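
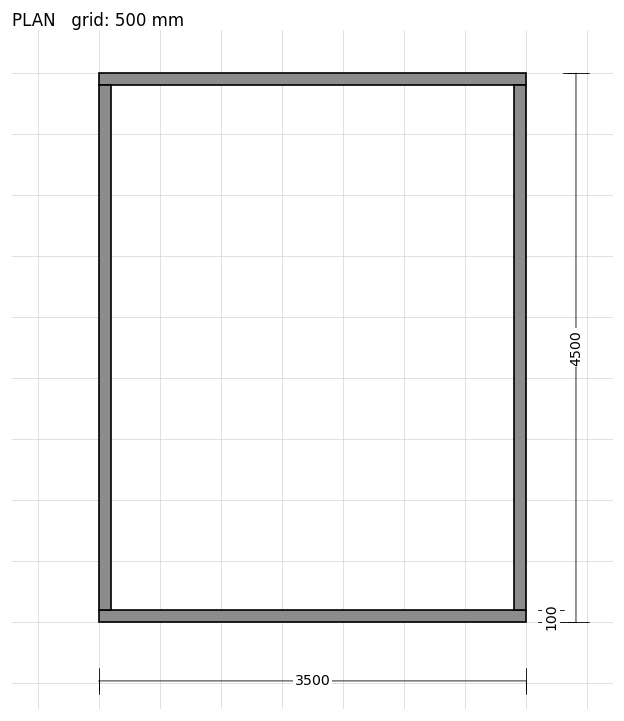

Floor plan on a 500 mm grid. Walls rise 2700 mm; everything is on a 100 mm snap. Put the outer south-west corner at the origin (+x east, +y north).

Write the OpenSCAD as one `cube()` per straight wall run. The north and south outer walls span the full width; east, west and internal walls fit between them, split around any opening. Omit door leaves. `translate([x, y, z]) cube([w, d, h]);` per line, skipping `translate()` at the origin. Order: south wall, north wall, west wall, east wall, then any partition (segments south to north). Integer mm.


cube([3500, 100, 2700]);
translate([0, 4400, 0]) cube([3500, 100, 2700]);
translate([0, 100, 0]) cube([100, 4300, 2700]);
translate([3400, 100, 0]) cube([100, 4300, 2700]);


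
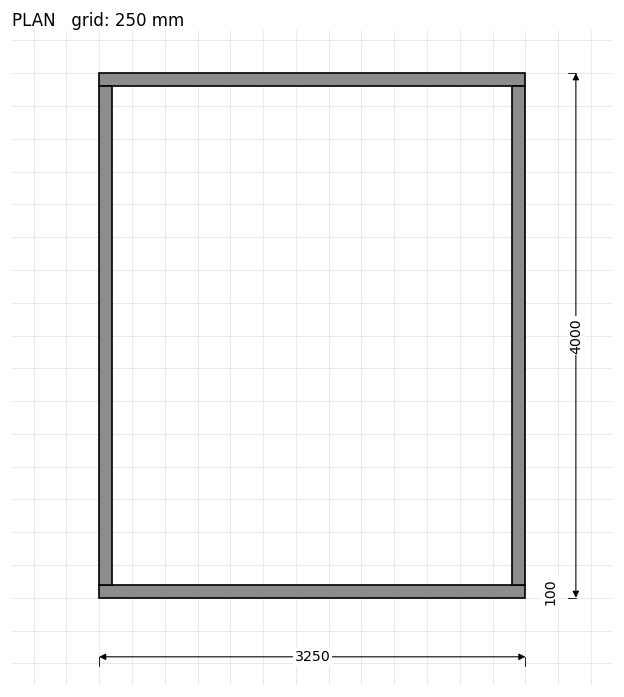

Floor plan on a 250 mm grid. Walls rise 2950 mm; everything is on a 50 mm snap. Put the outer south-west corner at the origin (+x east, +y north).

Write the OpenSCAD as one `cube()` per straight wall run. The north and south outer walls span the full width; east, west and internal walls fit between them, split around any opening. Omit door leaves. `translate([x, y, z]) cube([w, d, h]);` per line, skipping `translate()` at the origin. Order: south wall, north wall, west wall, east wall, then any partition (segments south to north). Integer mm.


cube([3250, 100, 2950]);
translate([0, 3900, 0]) cube([3250, 100, 2950]);
translate([0, 100, 0]) cube([100, 3800, 2950]);
translate([3150, 100, 0]) cube([100, 3800, 2950]);


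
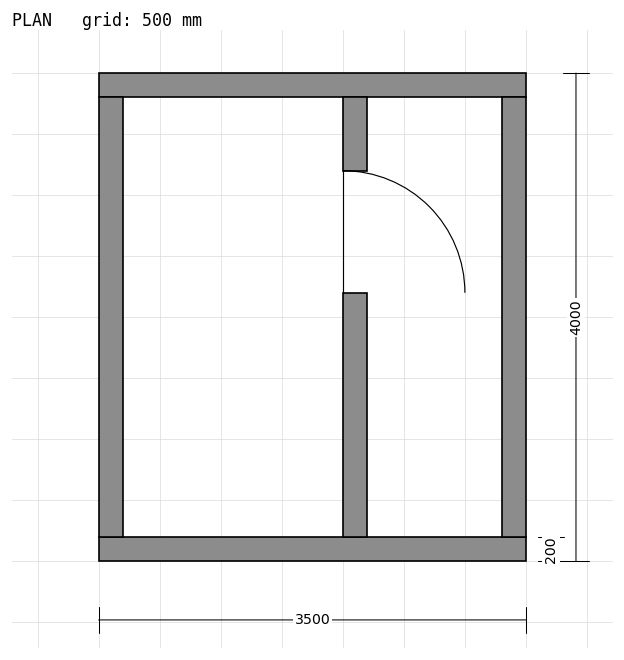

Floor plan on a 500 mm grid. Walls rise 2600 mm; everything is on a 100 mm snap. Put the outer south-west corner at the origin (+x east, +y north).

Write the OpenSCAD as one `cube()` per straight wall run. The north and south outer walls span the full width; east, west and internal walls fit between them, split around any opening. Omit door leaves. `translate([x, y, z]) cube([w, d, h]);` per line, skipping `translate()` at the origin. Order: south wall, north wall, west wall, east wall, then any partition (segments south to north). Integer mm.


cube([3500, 200, 2600]);
translate([0, 3800, 0]) cube([3500, 200, 2600]);
translate([0, 200, 0]) cube([200, 3600, 2600]);
translate([3300, 200, 0]) cube([200, 3600, 2600]);
translate([2000, 200, 0]) cube([200, 2000, 2600]);
translate([2000, 3200, 0]) cube([200, 600, 2600]);


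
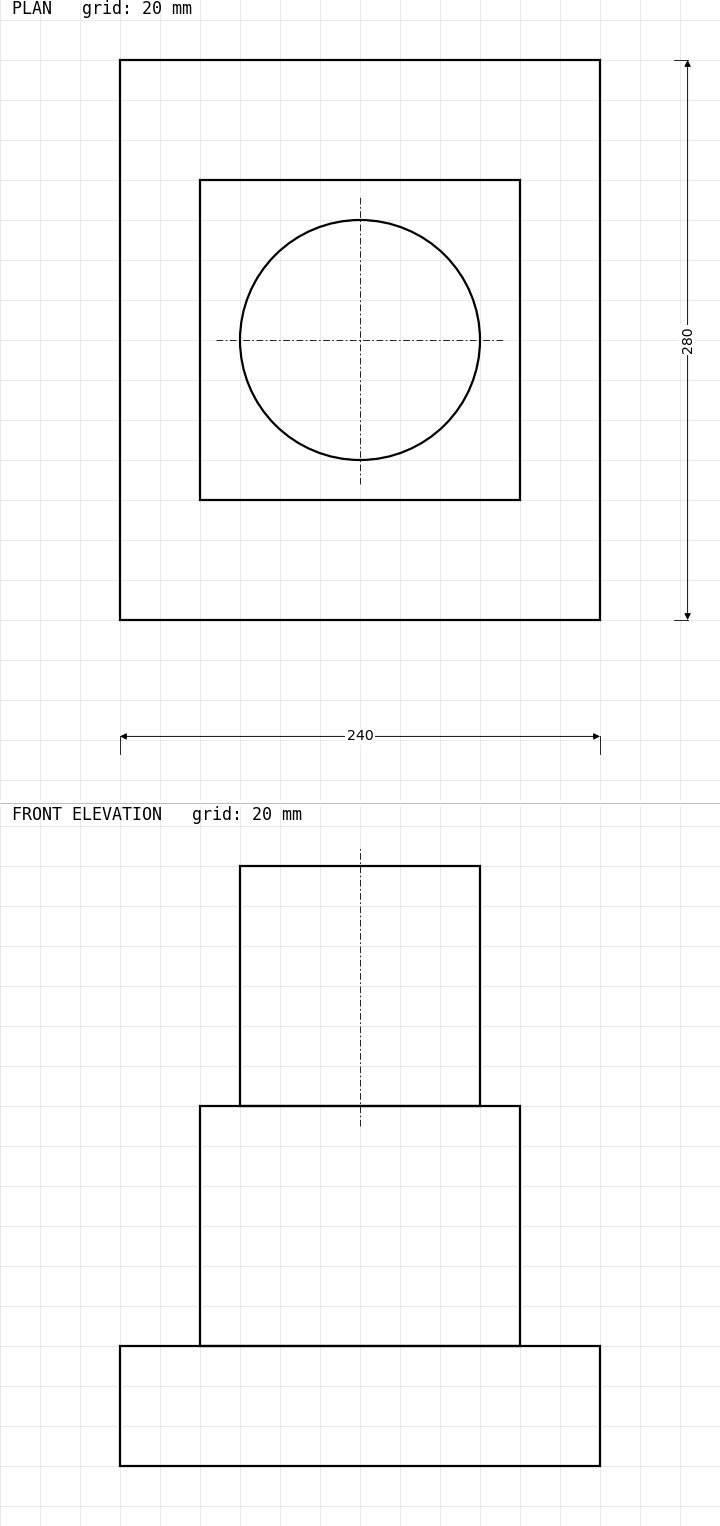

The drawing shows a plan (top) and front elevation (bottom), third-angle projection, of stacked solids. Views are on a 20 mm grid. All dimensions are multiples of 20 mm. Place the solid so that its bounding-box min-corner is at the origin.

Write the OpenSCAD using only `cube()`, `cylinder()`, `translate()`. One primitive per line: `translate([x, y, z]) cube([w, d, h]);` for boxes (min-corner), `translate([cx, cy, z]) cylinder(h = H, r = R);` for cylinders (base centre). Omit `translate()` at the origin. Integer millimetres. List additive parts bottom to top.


cube([240, 280, 60]);
translate([40, 60, 60]) cube([160, 160, 120]);
translate([120, 140, 180]) cylinder(h = 120, r = 60);


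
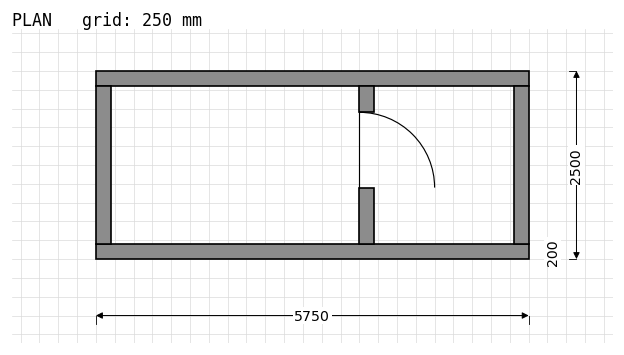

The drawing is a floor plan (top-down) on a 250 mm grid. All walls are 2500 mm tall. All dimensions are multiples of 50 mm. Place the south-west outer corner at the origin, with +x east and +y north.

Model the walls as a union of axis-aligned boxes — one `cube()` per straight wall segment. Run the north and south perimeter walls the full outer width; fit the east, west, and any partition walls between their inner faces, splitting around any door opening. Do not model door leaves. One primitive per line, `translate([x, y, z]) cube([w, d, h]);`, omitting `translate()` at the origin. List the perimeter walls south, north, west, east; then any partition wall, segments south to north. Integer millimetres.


cube([5750, 200, 2500]);
translate([0, 2300, 0]) cube([5750, 200, 2500]);
translate([0, 200, 0]) cube([200, 2100, 2500]);
translate([5550, 200, 0]) cube([200, 2100, 2500]);
translate([3500, 200, 0]) cube([200, 750, 2500]);
translate([3500, 1950, 0]) cube([200, 350, 2500]);


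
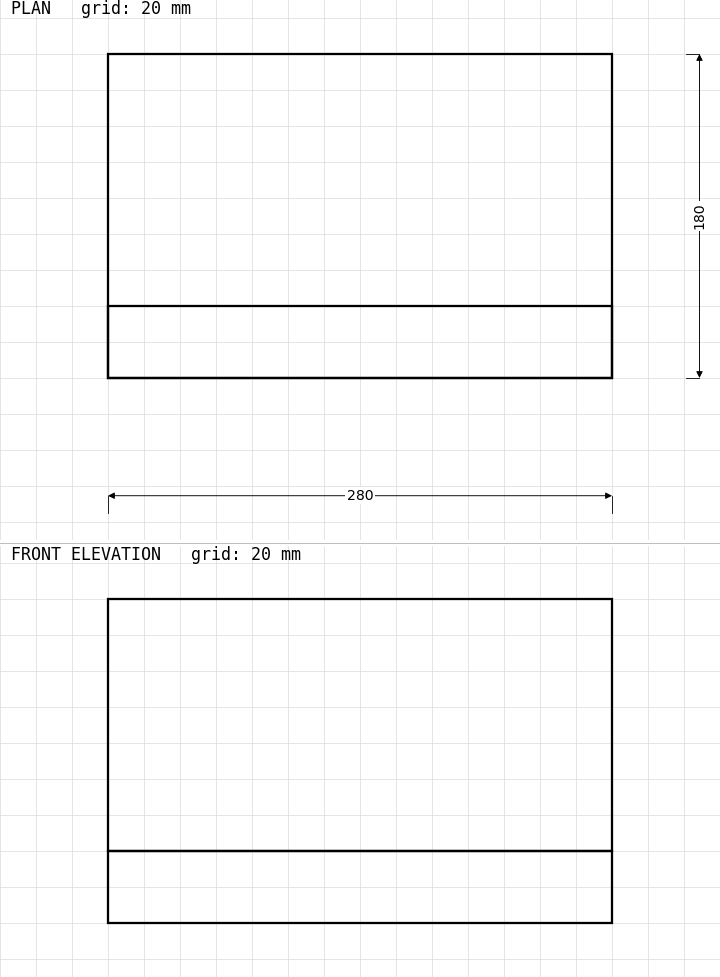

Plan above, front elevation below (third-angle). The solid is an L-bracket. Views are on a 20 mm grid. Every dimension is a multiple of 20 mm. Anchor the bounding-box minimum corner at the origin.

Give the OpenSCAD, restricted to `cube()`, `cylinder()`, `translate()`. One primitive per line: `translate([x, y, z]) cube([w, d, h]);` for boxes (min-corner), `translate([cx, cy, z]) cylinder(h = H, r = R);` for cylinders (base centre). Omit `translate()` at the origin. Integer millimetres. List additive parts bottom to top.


cube([280, 180, 40]);
translate([0, 0, 40]) cube([280, 40, 140]);


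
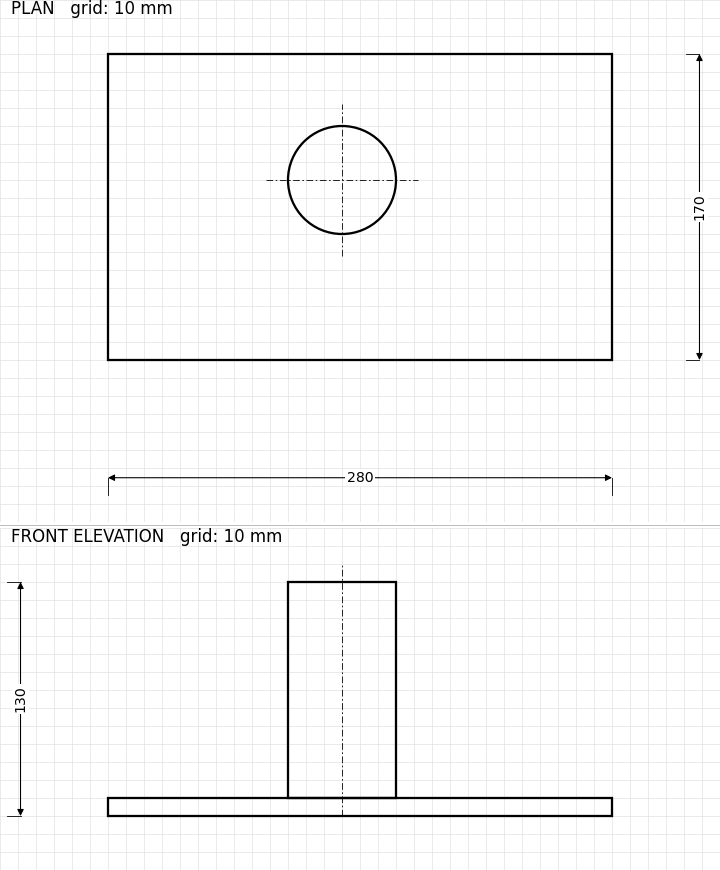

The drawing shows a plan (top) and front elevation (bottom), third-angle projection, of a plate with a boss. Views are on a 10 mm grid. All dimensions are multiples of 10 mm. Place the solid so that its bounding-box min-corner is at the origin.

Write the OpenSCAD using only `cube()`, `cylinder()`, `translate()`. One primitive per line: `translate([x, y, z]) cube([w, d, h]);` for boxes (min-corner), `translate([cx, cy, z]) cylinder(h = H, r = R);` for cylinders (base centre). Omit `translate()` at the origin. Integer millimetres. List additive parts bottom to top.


cube([280, 170, 10]);
translate([130, 100, 10]) cylinder(h = 120, r = 30);


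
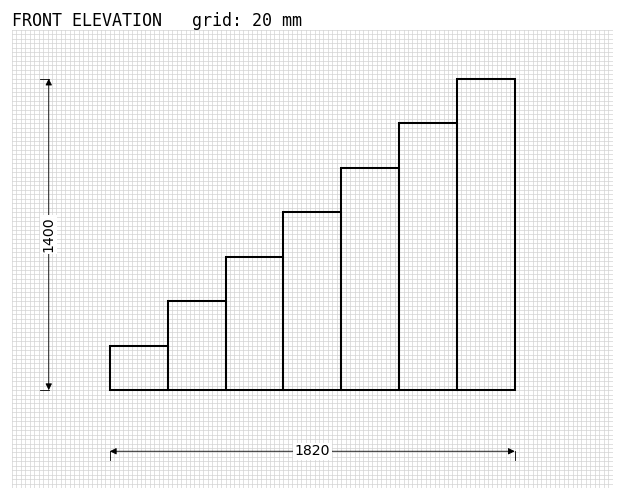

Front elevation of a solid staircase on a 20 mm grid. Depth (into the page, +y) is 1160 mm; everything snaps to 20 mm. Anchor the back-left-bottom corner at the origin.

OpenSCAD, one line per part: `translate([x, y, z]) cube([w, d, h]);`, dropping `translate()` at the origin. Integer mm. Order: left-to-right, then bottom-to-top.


cube([260, 1160, 200]);
translate([260, 0, 0]) cube([260, 1160, 400]);
translate([520, 0, 0]) cube([260, 1160, 600]);
translate([780, 0, 0]) cube([260, 1160, 800]);
translate([1040, 0, 0]) cube([260, 1160, 1000]);
translate([1300, 0, 0]) cube([260, 1160, 1200]);
translate([1560, 0, 0]) cube([260, 1160, 1400]);


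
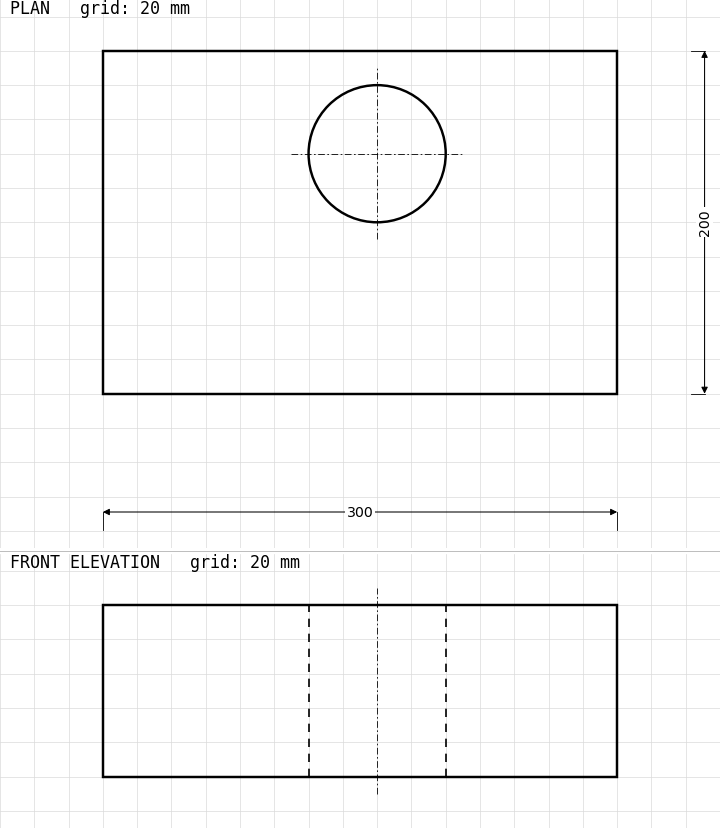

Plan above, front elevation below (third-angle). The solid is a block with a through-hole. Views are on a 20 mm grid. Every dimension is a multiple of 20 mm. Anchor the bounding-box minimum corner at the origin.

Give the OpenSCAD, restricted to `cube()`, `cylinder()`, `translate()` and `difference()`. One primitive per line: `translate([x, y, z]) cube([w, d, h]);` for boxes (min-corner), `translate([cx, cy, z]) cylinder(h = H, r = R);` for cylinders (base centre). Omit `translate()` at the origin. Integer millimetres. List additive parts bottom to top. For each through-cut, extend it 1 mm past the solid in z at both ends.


difference() {
  cube([300, 200, 100]);
  translate([160, 140, -1]) cylinder(h = 102, r = 40);
}


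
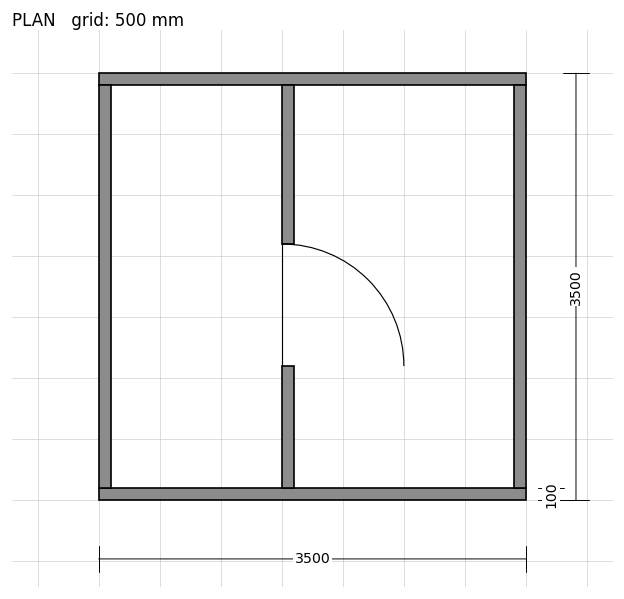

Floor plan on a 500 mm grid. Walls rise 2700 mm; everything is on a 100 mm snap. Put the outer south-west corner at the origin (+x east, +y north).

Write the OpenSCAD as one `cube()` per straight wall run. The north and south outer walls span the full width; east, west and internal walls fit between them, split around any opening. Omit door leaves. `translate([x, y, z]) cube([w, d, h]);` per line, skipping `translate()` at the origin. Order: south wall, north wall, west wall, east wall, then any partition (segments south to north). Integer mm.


cube([3500, 100, 2700]);
translate([0, 3400, 0]) cube([3500, 100, 2700]);
translate([0, 100, 0]) cube([100, 3300, 2700]);
translate([3400, 100, 0]) cube([100, 3300, 2700]);
translate([1500, 100, 0]) cube([100, 1000, 2700]);
translate([1500, 2100, 0]) cube([100, 1300, 2700]);


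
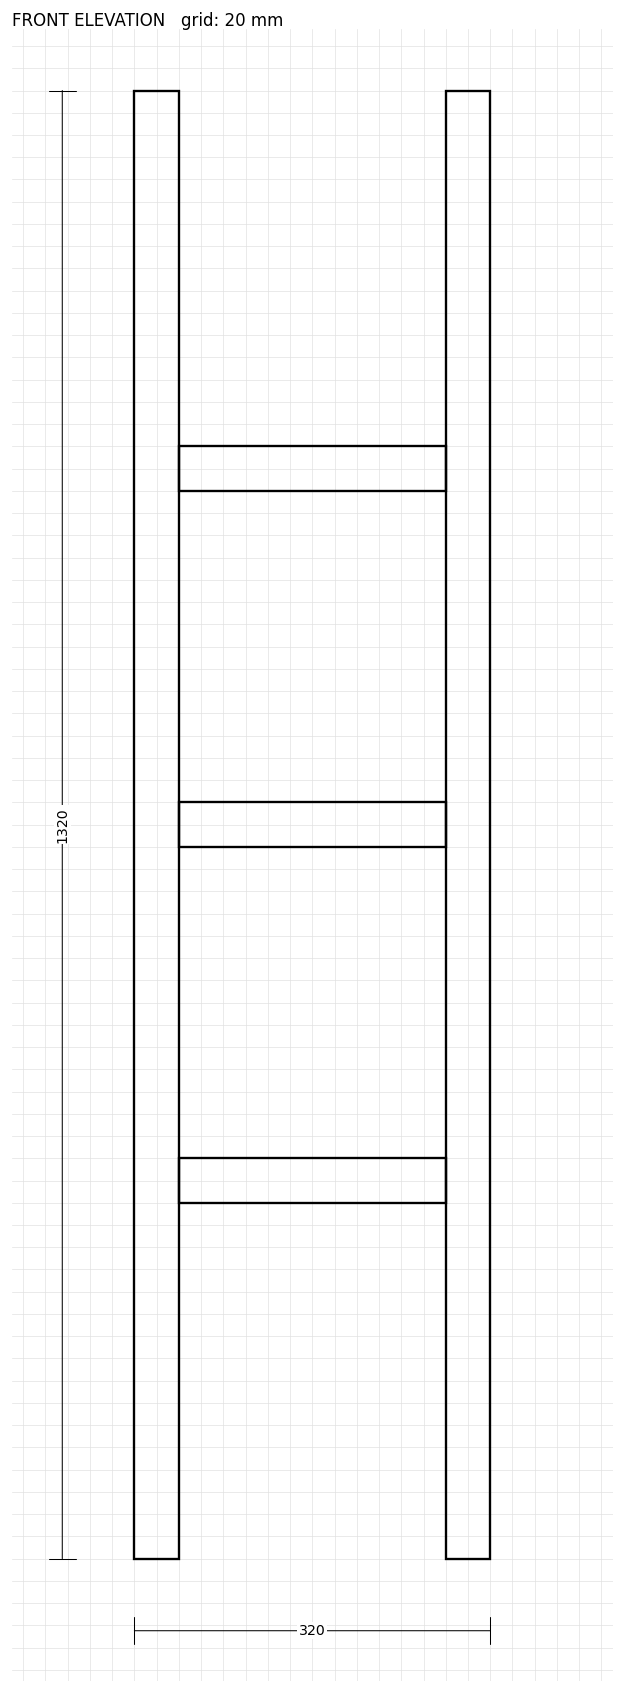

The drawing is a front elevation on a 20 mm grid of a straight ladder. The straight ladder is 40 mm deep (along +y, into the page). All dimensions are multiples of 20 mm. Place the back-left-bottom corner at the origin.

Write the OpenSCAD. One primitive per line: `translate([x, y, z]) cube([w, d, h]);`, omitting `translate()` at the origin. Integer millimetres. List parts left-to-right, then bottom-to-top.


cube([40, 40, 1320]);
translate([40, 0, 320]) cube([240, 40, 40]);
translate([40, 0, 640]) cube([240, 40, 40]);
translate([40, 0, 960]) cube([240, 40, 40]);
translate([280, 0, 0]) cube([40, 40, 1320]);


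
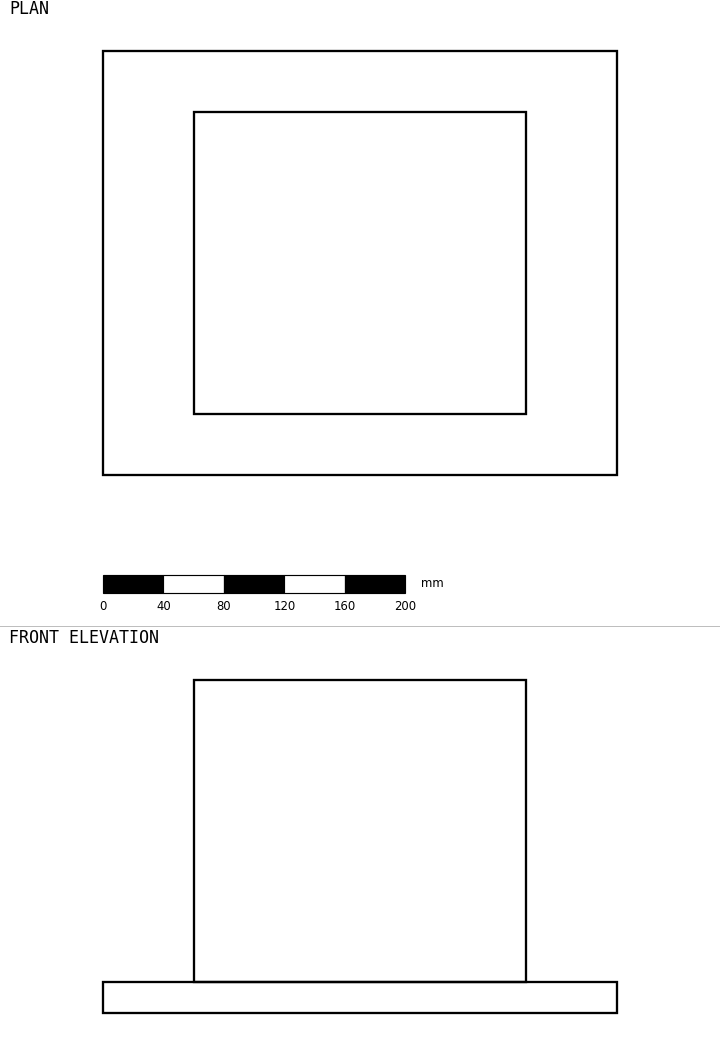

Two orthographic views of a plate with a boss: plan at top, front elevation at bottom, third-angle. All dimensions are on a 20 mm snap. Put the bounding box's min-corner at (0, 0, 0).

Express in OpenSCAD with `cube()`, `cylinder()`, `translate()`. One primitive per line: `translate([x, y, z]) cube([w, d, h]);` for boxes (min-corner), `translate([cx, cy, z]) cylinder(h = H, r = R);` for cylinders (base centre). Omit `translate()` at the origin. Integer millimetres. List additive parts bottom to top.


cube([340, 280, 20]);
translate([60, 40, 20]) cube([220, 200, 200]);


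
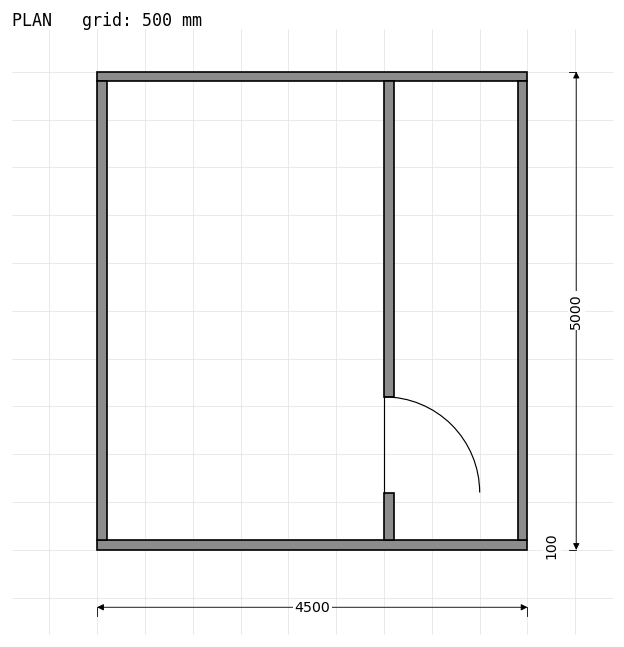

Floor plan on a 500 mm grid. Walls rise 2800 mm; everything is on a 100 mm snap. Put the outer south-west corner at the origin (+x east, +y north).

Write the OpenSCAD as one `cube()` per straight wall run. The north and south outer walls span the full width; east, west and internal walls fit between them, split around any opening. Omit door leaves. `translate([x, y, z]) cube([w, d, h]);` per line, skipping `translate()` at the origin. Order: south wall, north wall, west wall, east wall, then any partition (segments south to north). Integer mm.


cube([4500, 100, 2800]);
translate([0, 4900, 0]) cube([4500, 100, 2800]);
translate([0, 100, 0]) cube([100, 4800, 2800]);
translate([4400, 100, 0]) cube([100, 4800, 2800]);
translate([3000, 100, 0]) cube([100, 500, 2800]);
translate([3000, 1600, 0]) cube([100, 3300, 2800]);


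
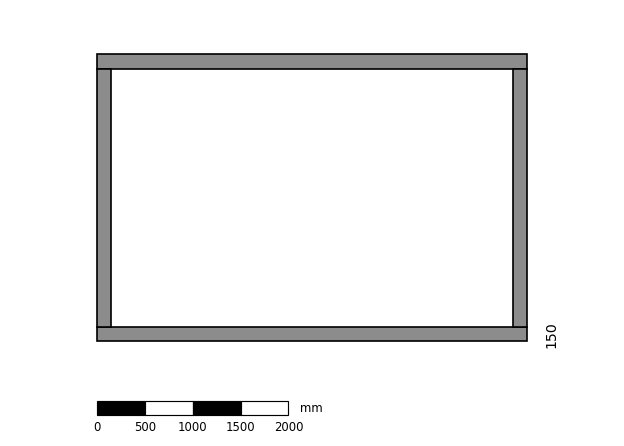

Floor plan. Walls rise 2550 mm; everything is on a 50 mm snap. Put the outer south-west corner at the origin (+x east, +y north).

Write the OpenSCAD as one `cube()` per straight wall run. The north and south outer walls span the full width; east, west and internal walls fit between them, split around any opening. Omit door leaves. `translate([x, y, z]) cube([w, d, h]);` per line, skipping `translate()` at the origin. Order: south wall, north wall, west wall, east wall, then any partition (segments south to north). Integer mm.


cube([4500, 150, 2550]);
translate([0, 2850, 0]) cube([4500, 150, 2550]);
translate([0, 150, 0]) cube([150, 2700, 2550]);
translate([4350, 150, 0]) cube([150, 2700, 2550]);


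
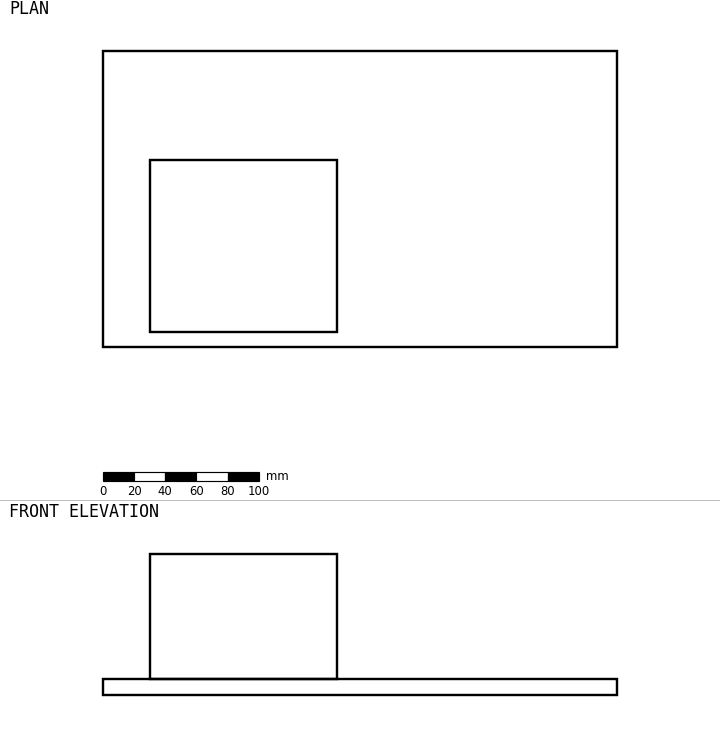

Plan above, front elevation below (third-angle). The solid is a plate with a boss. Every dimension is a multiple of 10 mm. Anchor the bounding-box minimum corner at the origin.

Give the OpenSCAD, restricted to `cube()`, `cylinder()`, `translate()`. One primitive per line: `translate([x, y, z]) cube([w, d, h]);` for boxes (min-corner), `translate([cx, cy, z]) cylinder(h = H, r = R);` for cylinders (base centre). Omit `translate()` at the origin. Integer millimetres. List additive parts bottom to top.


cube([330, 190, 10]);
translate([30, 10, 10]) cube([120, 110, 80]);


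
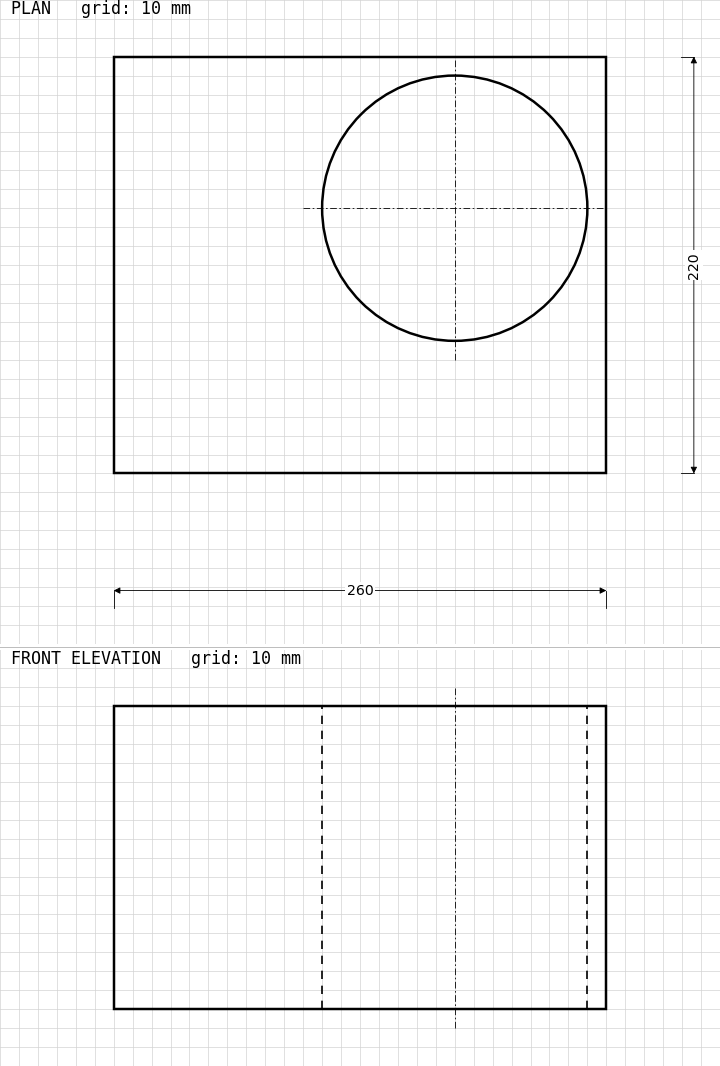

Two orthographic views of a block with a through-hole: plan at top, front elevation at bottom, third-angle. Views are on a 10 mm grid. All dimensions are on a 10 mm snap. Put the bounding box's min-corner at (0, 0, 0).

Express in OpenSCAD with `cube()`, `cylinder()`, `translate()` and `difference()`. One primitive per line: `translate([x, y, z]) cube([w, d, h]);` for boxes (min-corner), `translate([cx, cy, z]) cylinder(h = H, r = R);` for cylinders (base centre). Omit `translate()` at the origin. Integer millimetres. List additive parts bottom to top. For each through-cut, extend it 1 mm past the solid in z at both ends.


difference() {
  cube([260, 220, 160]);
  translate([180, 140, -1]) cylinder(h = 162, r = 70);
}


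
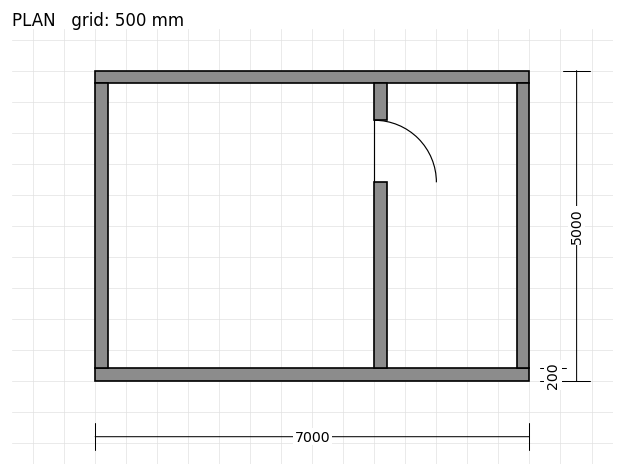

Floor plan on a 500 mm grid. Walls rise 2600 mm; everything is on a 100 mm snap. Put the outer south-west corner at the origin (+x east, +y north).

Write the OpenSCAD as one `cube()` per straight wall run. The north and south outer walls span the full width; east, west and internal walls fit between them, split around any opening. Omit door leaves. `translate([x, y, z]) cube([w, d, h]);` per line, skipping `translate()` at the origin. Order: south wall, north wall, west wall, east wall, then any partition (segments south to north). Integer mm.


cube([7000, 200, 2600]);
translate([0, 4800, 0]) cube([7000, 200, 2600]);
translate([0, 200, 0]) cube([200, 4600, 2600]);
translate([6800, 200, 0]) cube([200, 4600, 2600]);
translate([4500, 200, 0]) cube([200, 3000, 2600]);
translate([4500, 4200, 0]) cube([200, 600, 2600]);


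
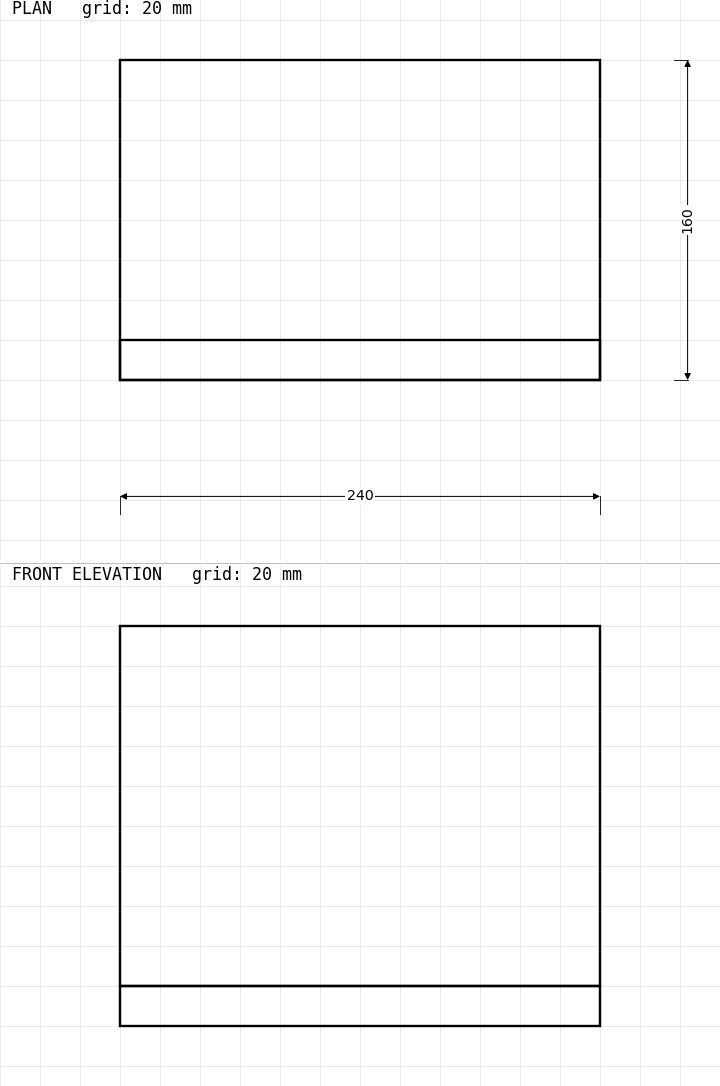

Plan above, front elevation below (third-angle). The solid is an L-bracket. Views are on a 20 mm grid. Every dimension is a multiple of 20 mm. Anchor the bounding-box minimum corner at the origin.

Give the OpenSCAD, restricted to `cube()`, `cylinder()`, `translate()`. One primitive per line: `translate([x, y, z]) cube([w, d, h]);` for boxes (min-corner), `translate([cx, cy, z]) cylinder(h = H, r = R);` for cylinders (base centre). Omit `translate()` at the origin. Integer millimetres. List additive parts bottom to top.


cube([240, 160, 20]);
translate([0, 0, 20]) cube([240, 20, 180]);


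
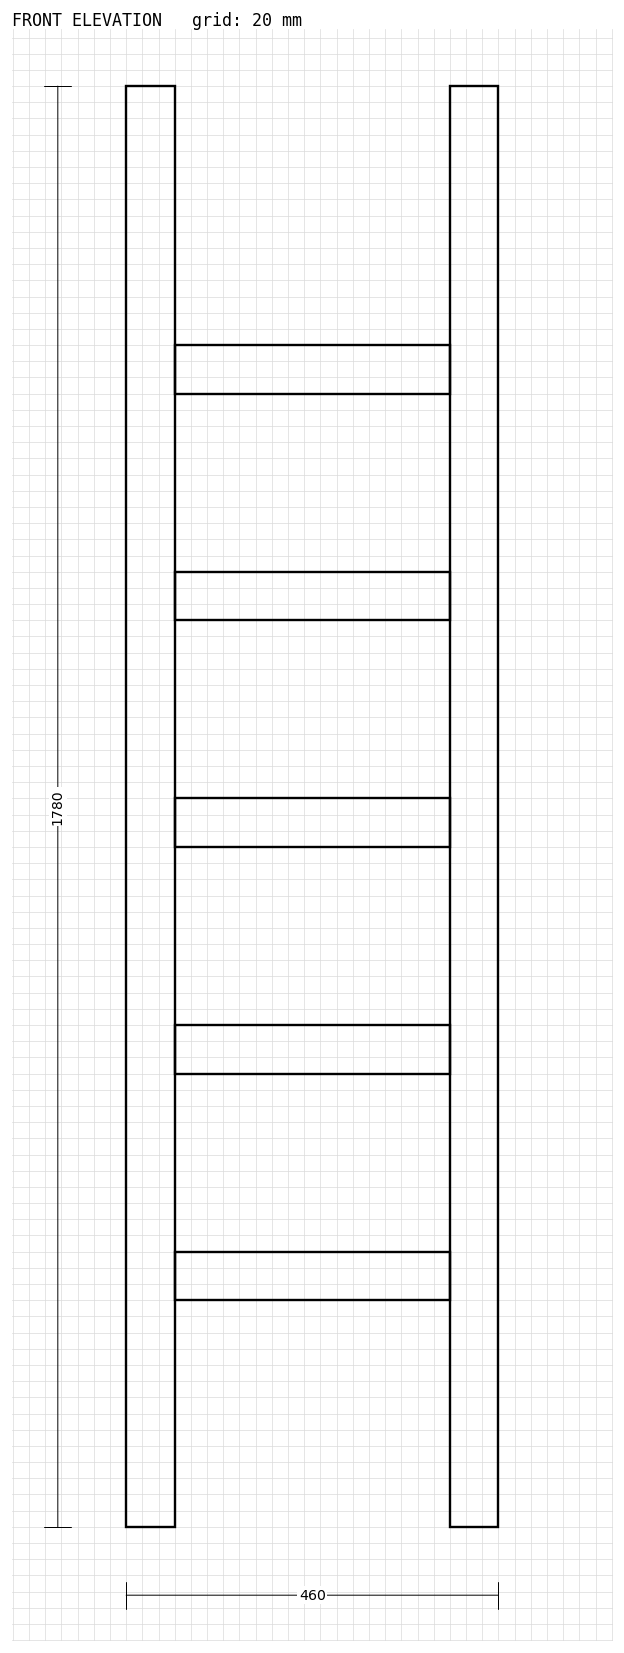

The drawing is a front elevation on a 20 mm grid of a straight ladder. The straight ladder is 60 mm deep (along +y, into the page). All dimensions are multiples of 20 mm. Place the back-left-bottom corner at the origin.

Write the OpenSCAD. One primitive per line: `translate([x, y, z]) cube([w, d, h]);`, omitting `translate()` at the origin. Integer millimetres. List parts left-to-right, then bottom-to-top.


cube([60, 60, 1780]);
translate([60, 0, 280]) cube([340, 60, 60]);
translate([60, 0, 560]) cube([340, 60, 60]);
translate([60, 0, 840]) cube([340, 60, 60]);
translate([60, 0, 1120]) cube([340, 60, 60]);
translate([60, 0, 1400]) cube([340, 60, 60]);
translate([400, 0, 0]) cube([60, 60, 1780]);


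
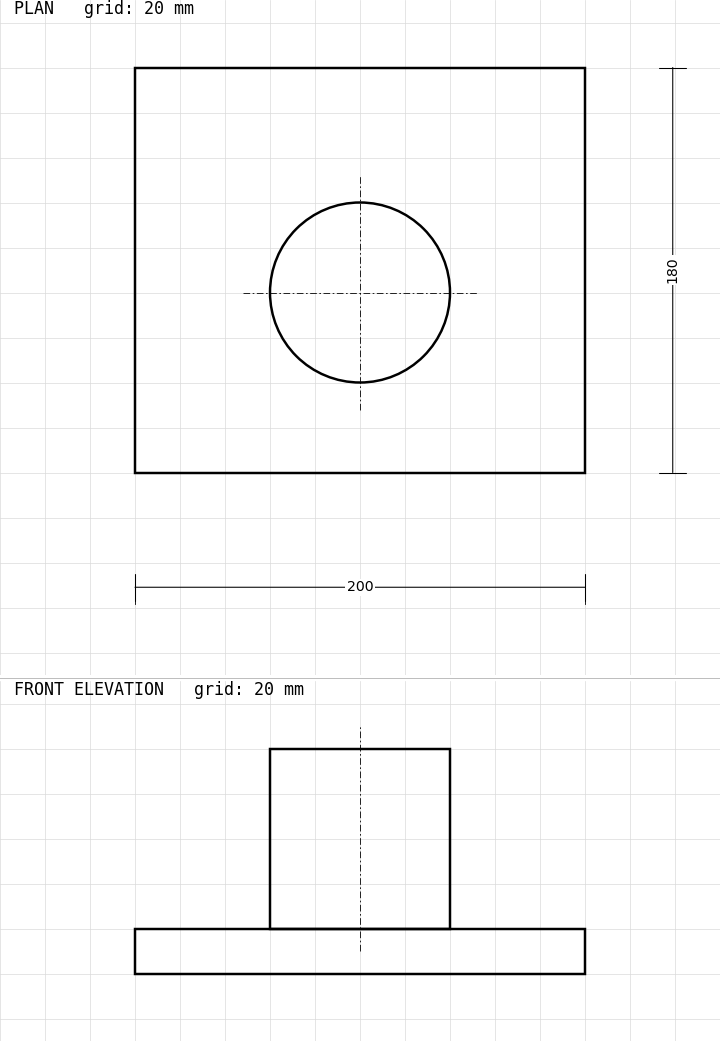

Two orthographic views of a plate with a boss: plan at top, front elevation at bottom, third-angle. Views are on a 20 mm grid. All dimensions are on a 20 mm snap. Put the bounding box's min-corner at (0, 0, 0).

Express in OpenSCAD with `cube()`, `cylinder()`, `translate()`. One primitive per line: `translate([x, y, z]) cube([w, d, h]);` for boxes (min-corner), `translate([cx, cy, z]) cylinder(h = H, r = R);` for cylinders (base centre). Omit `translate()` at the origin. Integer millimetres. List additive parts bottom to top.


cube([200, 180, 20]);
translate([100, 80, 20]) cylinder(h = 80, r = 40);


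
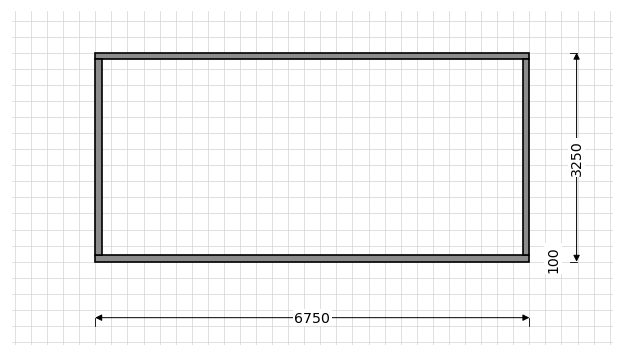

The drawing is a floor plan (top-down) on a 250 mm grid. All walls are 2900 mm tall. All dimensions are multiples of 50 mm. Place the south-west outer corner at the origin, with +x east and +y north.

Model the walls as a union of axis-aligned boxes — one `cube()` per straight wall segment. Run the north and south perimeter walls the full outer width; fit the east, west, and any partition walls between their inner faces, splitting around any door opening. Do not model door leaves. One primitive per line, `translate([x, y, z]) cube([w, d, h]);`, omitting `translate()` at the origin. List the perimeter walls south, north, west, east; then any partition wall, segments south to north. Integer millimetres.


cube([6750, 100, 2900]);
translate([0, 3150, 0]) cube([6750, 100, 2900]);
translate([0, 100, 0]) cube([100, 3050, 2900]);
translate([6650, 100, 0]) cube([100, 3050, 2900]);


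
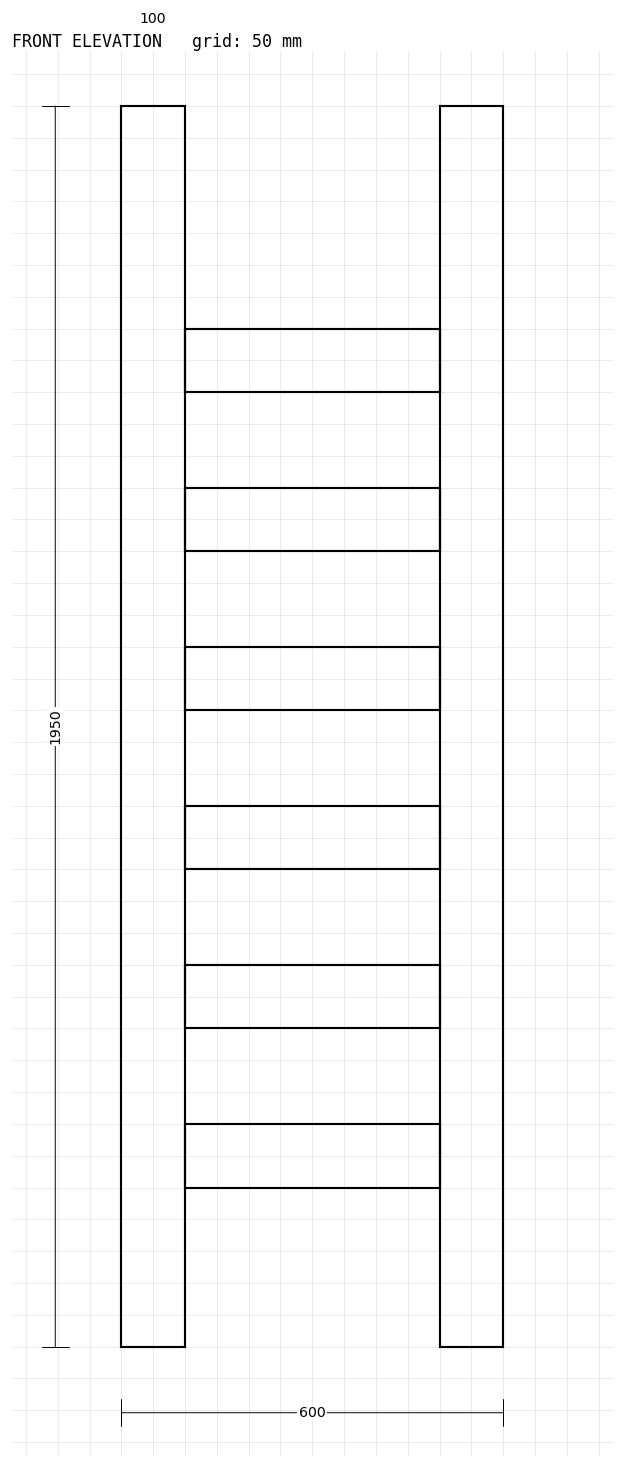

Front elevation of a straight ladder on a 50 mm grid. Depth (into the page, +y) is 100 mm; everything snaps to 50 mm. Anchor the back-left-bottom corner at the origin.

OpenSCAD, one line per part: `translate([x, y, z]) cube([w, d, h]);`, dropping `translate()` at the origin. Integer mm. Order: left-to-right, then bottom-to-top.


cube([100, 100, 1950]);
translate([100, 0, 250]) cube([400, 100, 100]);
translate([100, 0, 500]) cube([400, 100, 100]);
translate([100, 0, 750]) cube([400, 100, 100]);
translate([100, 0, 1000]) cube([400, 100, 100]);
translate([100, 0, 1250]) cube([400, 100, 100]);
translate([100, 0, 1500]) cube([400, 100, 100]);
translate([500, 0, 0]) cube([100, 100, 1950]);


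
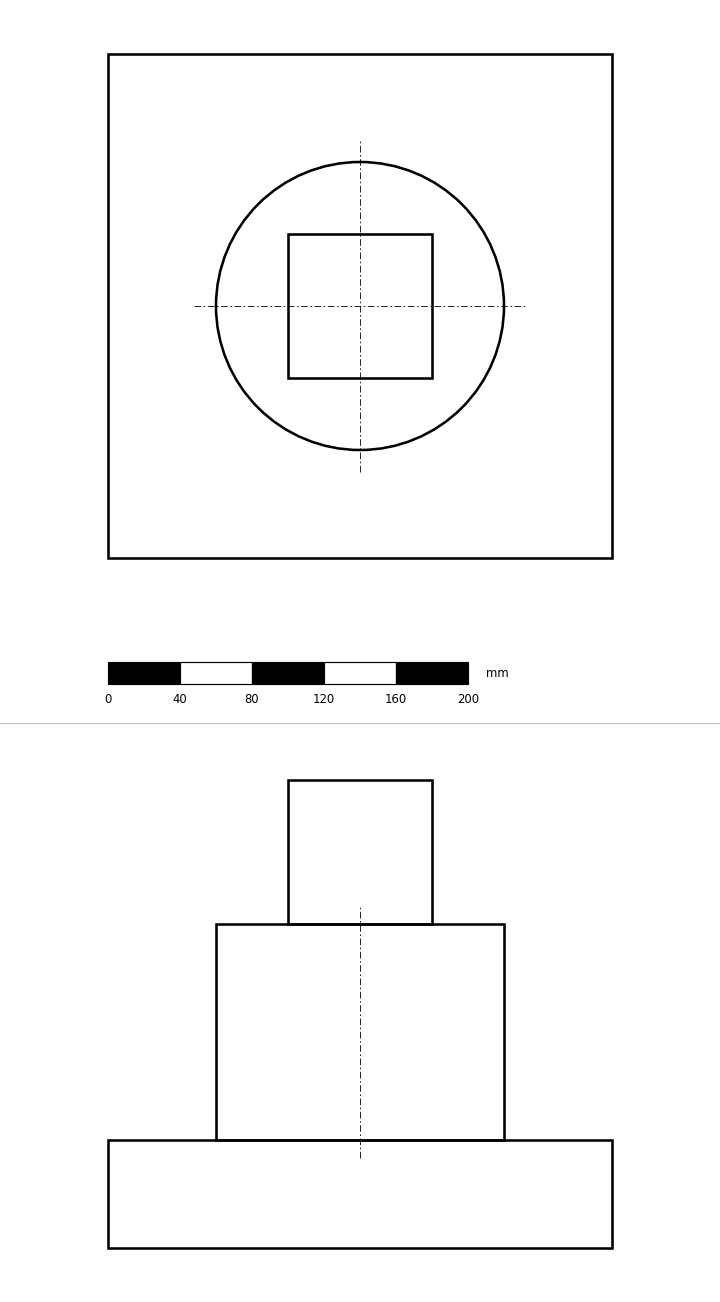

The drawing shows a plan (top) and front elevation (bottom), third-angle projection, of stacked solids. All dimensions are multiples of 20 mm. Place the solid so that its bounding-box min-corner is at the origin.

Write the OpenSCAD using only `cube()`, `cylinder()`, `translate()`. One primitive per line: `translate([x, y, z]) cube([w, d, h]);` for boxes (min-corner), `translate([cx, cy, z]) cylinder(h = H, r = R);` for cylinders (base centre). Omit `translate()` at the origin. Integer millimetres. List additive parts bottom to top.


cube([280, 280, 60]);
translate([140, 140, 60]) cylinder(h = 120, r = 80);
translate([100, 100, 180]) cube([80, 80, 80]);


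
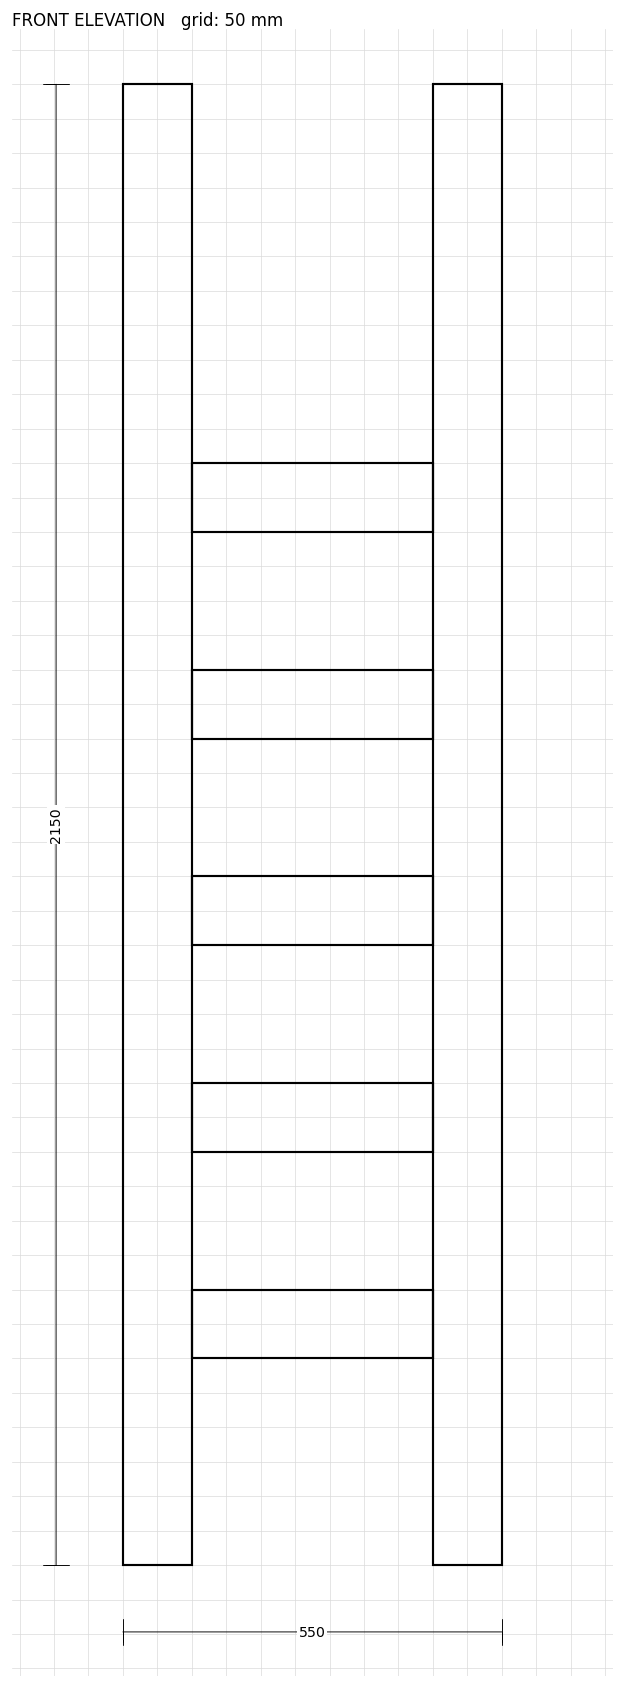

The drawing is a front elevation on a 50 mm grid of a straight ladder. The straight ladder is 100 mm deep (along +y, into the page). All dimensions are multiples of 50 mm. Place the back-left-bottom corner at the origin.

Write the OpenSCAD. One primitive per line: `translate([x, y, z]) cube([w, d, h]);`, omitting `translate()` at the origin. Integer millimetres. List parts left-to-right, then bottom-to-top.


cube([100, 100, 2150]);
translate([100, 0, 300]) cube([350, 100, 100]);
translate([100, 0, 600]) cube([350, 100, 100]);
translate([100, 0, 900]) cube([350, 100, 100]);
translate([100, 0, 1200]) cube([350, 100, 100]);
translate([100, 0, 1500]) cube([350, 100, 100]);
translate([450, 0, 0]) cube([100, 100, 2150]);


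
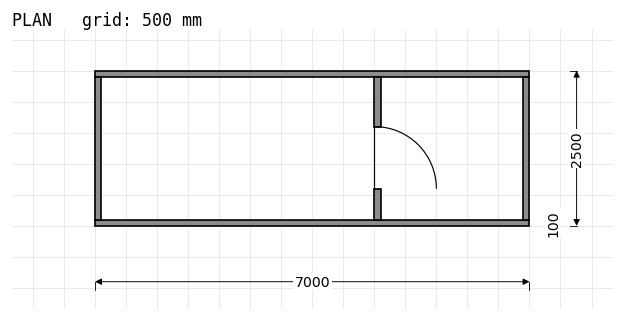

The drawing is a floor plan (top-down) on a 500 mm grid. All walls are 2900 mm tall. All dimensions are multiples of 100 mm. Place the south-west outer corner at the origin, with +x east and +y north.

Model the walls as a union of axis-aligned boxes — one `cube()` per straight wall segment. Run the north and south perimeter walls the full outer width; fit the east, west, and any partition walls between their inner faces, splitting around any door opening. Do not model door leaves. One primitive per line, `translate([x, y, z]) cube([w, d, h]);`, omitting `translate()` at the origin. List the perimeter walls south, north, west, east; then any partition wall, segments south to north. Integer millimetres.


cube([7000, 100, 2900]);
translate([0, 2400, 0]) cube([7000, 100, 2900]);
translate([0, 100, 0]) cube([100, 2300, 2900]);
translate([6900, 100, 0]) cube([100, 2300, 2900]);
translate([4500, 100, 0]) cube([100, 500, 2900]);
translate([4500, 1600, 0]) cube([100, 800, 2900]);


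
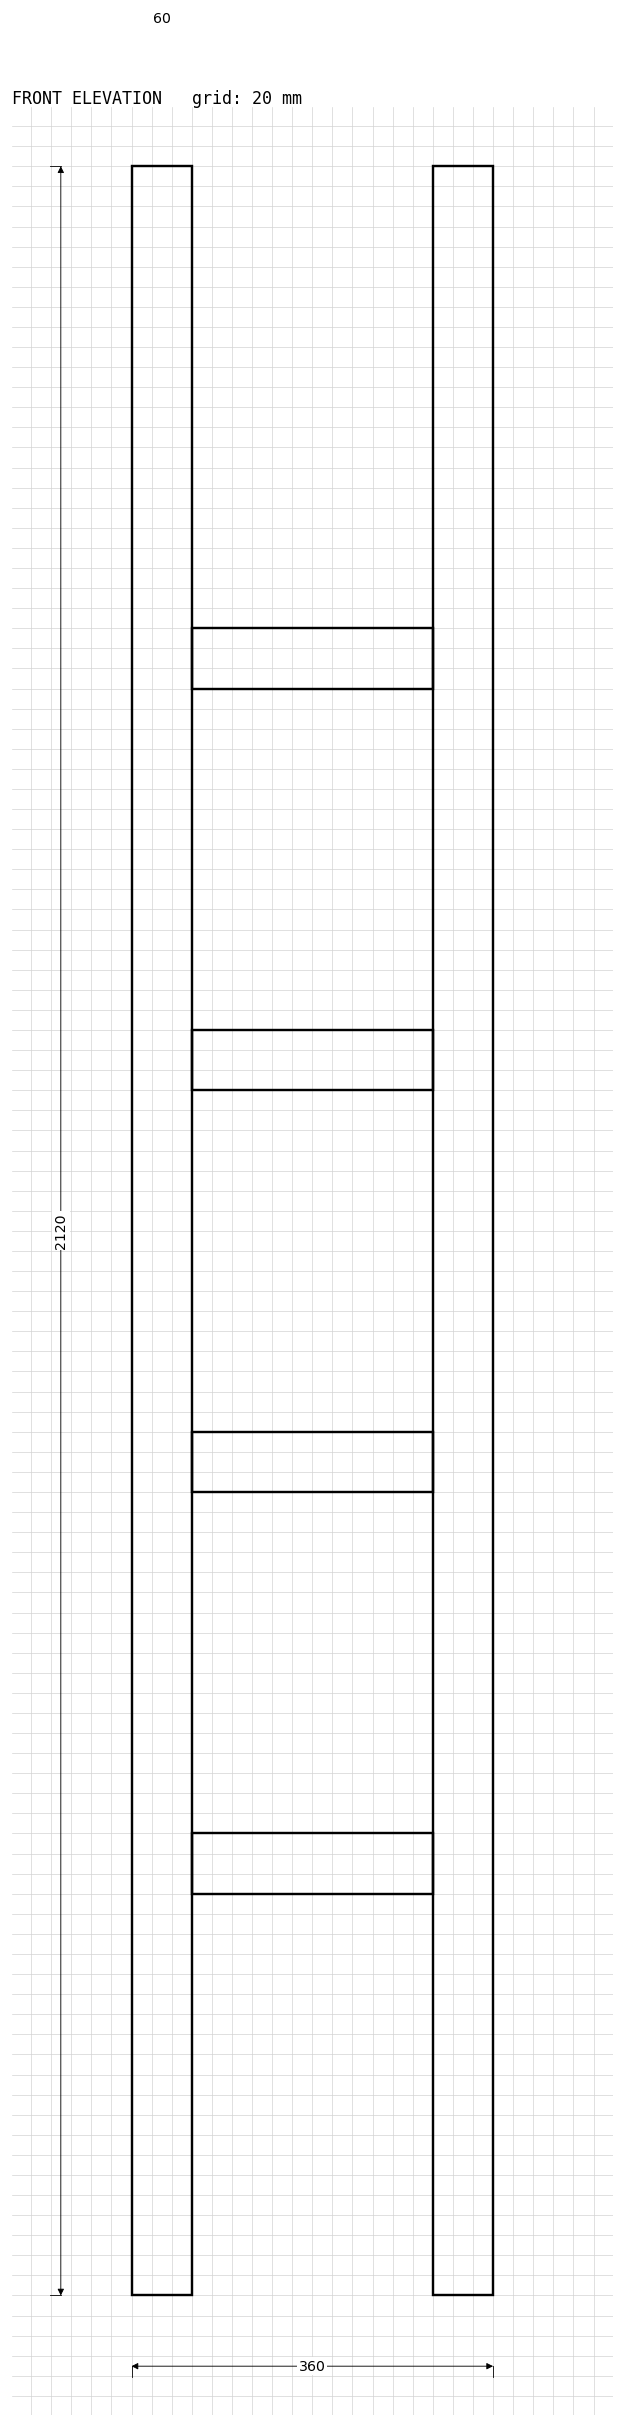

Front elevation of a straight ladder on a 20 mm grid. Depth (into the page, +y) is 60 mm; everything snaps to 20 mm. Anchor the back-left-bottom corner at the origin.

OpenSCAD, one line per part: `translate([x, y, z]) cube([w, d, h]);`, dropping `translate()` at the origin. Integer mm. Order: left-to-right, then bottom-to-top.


cube([60, 60, 2120]);
translate([60, 0, 400]) cube([240, 60, 60]);
translate([60, 0, 800]) cube([240, 60, 60]);
translate([60, 0, 1200]) cube([240, 60, 60]);
translate([60, 0, 1600]) cube([240, 60, 60]);
translate([300, 0, 0]) cube([60, 60, 2120]);


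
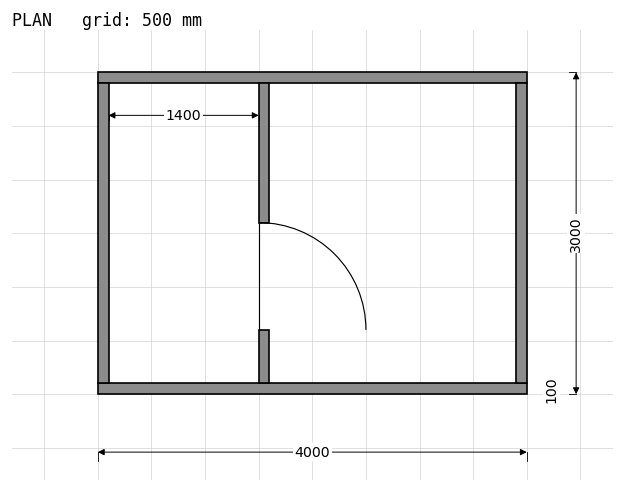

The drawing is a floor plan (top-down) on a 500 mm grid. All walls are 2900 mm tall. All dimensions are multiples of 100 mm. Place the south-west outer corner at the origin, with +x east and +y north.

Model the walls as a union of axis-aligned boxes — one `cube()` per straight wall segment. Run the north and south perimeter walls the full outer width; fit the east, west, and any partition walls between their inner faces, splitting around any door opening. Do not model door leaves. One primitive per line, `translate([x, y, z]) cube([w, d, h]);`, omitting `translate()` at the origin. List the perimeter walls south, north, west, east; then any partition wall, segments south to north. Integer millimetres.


cube([4000, 100, 2900]);
translate([0, 2900, 0]) cube([4000, 100, 2900]);
translate([0, 100, 0]) cube([100, 2800, 2900]);
translate([3900, 100, 0]) cube([100, 2800, 2900]);
translate([1500, 100, 0]) cube([100, 500, 2900]);
translate([1500, 1600, 0]) cube([100, 1300, 2900]);


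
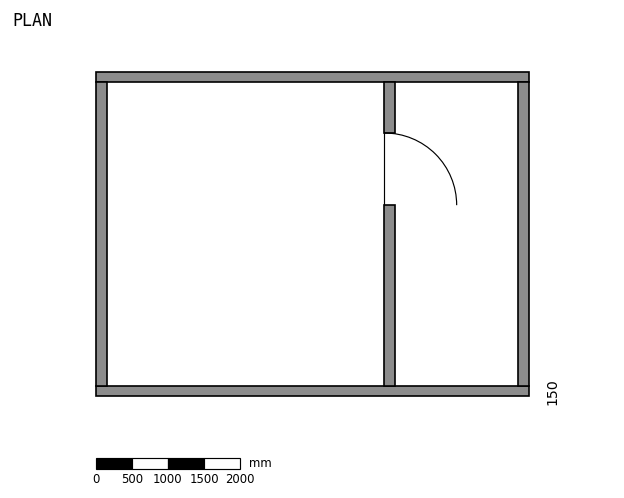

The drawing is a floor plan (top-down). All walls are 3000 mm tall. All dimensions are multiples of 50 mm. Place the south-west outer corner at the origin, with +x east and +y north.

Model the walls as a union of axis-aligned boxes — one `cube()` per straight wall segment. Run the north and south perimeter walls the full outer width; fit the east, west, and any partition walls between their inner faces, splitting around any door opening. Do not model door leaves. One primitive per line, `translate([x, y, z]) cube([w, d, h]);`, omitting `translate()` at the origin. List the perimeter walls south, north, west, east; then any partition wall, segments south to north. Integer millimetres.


cube([6000, 150, 3000]);
translate([0, 4350, 0]) cube([6000, 150, 3000]);
translate([0, 150, 0]) cube([150, 4200, 3000]);
translate([5850, 150, 0]) cube([150, 4200, 3000]);
translate([4000, 150, 0]) cube([150, 2500, 3000]);
translate([4000, 3650, 0]) cube([150, 700, 3000]);


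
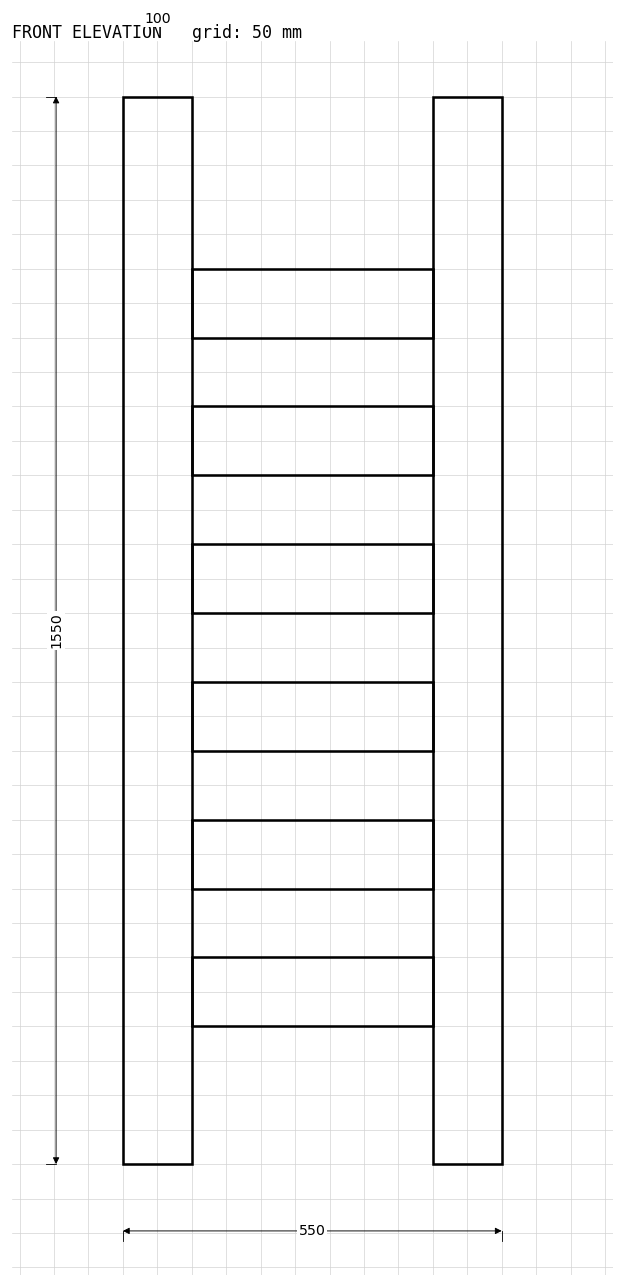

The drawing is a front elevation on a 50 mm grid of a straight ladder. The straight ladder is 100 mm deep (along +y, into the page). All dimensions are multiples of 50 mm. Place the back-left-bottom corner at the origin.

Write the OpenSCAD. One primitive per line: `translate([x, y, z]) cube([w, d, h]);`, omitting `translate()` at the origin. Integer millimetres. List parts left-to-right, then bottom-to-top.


cube([100, 100, 1550]);
translate([100, 0, 200]) cube([350, 100, 100]);
translate([100, 0, 400]) cube([350, 100, 100]);
translate([100, 0, 600]) cube([350, 100, 100]);
translate([100, 0, 800]) cube([350, 100, 100]);
translate([100, 0, 1000]) cube([350, 100, 100]);
translate([100, 0, 1200]) cube([350, 100, 100]);
translate([450, 0, 0]) cube([100, 100, 1550]);


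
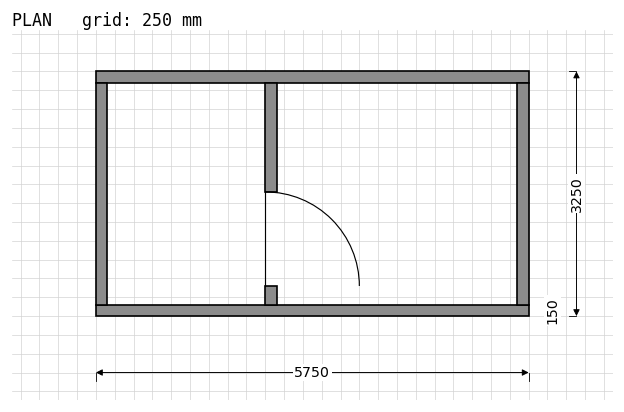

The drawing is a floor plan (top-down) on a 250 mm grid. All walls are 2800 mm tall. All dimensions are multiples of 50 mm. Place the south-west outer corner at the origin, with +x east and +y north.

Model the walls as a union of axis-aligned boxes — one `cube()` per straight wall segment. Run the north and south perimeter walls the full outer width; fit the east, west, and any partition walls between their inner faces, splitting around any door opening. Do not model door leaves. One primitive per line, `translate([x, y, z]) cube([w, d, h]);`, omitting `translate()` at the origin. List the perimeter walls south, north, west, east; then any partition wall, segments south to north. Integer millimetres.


cube([5750, 150, 2800]);
translate([0, 3100, 0]) cube([5750, 150, 2800]);
translate([0, 150, 0]) cube([150, 2950, 2800]);
translate([5600, 150, 0]) cube([150, 2950, 2800]);
translate([2250, 150, 0]) cube([150, 250, 2800]);
translate([2250, 1650, 0]) cube([150, 1450, 2800]);


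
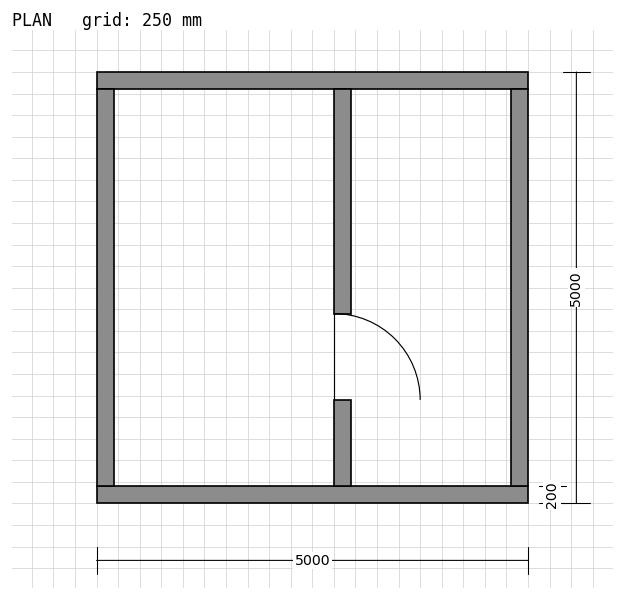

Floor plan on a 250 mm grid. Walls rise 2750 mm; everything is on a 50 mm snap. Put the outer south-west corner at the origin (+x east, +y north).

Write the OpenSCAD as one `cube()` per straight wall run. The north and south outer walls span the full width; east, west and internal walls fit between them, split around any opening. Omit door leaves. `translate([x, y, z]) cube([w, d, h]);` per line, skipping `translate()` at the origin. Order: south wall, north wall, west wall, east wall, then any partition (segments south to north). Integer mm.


cube([5000, 200, 2750]);
translate([0, 4800, 0]) cube([5000, 200, 2750]);
translate([0, 200, 0]) cube([200, 4600, 2750]);
translate([4800, 200, 0]) cube([200, 4600, 2750]);
translate([2750, 200, 0]) cube([200, 1000, 2750]);
translate([2750, 2200, 0]) cube([200, 2600, 2750]);


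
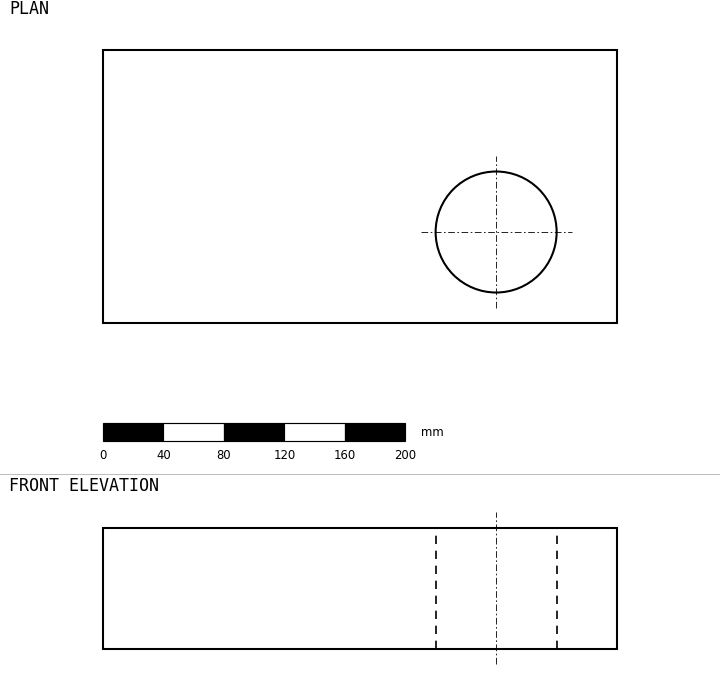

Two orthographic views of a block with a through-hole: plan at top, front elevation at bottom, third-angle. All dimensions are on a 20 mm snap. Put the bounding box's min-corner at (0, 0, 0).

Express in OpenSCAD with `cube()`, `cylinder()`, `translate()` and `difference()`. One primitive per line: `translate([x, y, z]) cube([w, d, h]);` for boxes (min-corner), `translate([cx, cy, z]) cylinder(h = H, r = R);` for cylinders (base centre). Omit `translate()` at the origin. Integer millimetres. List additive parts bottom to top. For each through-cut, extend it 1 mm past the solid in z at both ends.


difference() {
  cube([340, 180, 80]);
  translate([260, 60, -1]) cylinder(h = 82, r = 40);
}


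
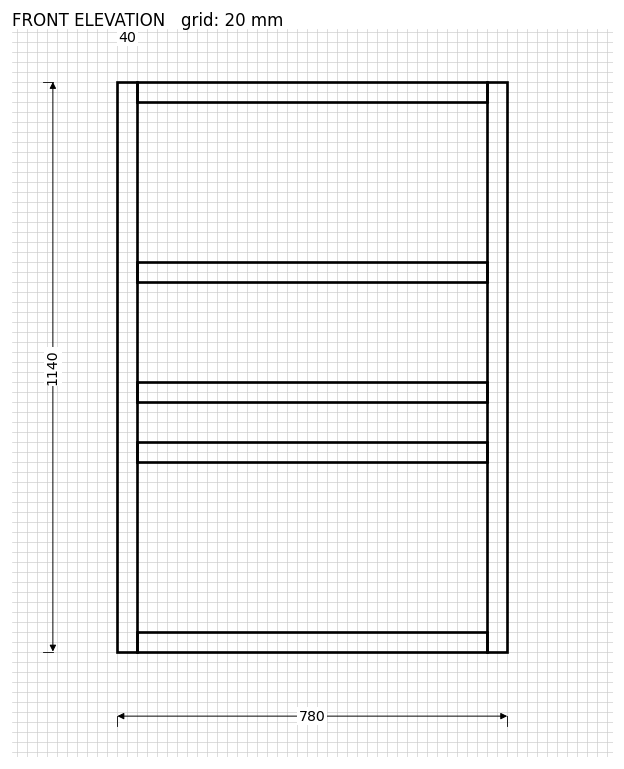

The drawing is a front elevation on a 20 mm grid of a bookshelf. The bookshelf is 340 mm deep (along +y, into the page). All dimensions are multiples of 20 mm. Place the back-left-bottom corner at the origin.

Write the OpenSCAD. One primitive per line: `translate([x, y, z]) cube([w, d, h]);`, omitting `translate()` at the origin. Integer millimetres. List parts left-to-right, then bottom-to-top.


cube([40, 340, 1140]);
translate([40, 0, 0]) cube([700, 340, 40]);
translate([40, 0, 380]) cube([700, 340, 40]);
translate([40, 0, 500]) cube([700, 340, 40]);
translate([40, 0, 740]) cube([700, 340, 40]);
translate([40, 0, 1100]) cube([700, 340, 40]);
translate([740, 0, 0]) cube([40, 340, 1140]);


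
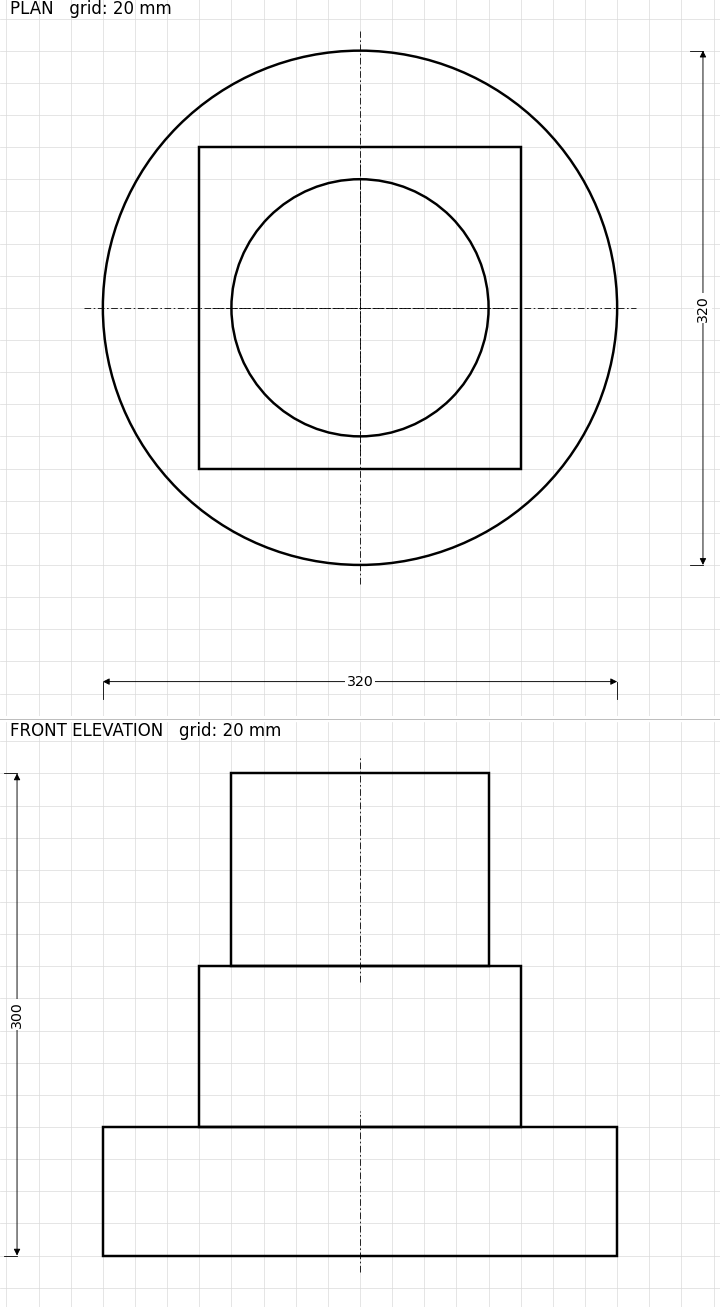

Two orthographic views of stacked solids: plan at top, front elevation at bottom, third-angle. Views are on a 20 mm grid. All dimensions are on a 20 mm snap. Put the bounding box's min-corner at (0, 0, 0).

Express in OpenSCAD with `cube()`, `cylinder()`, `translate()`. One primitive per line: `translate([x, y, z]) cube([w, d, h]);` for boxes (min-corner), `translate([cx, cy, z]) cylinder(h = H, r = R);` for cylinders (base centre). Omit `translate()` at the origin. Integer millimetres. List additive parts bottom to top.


translate([160, 160, 0]) cylinder(h = 80, r = 160);
translate([60, 60, 80]) cube([200, 200, 100]);
translate([160, 160, 180]) cylinder(h = 120, r = 80);


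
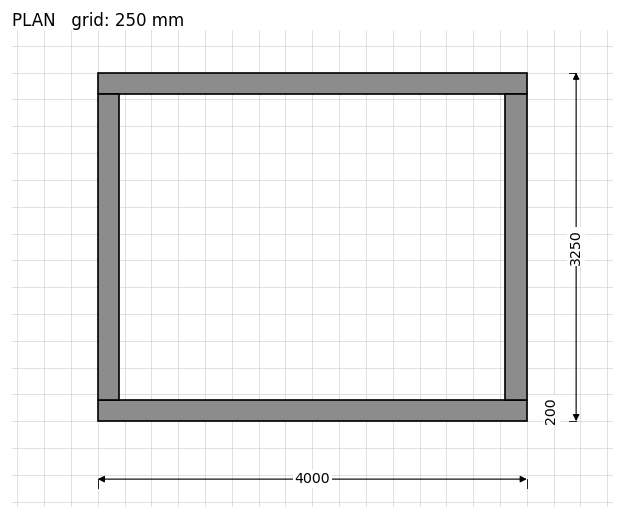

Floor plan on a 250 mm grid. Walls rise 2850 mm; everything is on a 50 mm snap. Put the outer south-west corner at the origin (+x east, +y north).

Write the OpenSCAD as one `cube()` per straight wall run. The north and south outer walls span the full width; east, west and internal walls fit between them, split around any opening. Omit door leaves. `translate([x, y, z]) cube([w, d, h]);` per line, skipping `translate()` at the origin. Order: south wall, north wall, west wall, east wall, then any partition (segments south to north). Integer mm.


cube([4000, 200, 2850]);
translate([0, 3050, 0]) cube([4000, 200, 2850]);
translate([0, 200, 0]) cube([200, 2850, 2850]);
translate([3800, 200, 0]) cube([200, 2850, 2850]);


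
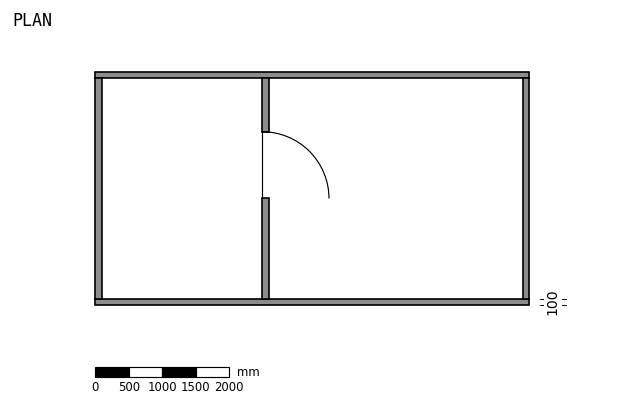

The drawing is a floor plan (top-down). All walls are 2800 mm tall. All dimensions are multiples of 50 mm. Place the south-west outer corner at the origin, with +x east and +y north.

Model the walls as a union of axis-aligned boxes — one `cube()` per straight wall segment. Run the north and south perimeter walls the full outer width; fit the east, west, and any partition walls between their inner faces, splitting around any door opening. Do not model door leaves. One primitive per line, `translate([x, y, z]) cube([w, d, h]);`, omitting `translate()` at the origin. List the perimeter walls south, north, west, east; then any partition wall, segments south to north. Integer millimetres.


cube([6500, 100, 2800]);
translate([0, 3400, 0]) cube([6500, 100, 2800]);
translate([0, 100, 0]) cube([100, 3300, 2800]);
translate([6400, 100, 0]) cube([100, 3300, 2800]);
translate([2500, 100, 0]) cube([100, 1500, 2800]);
translate([2500, 2600, 0]) cube([100, 800, 2800]);
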